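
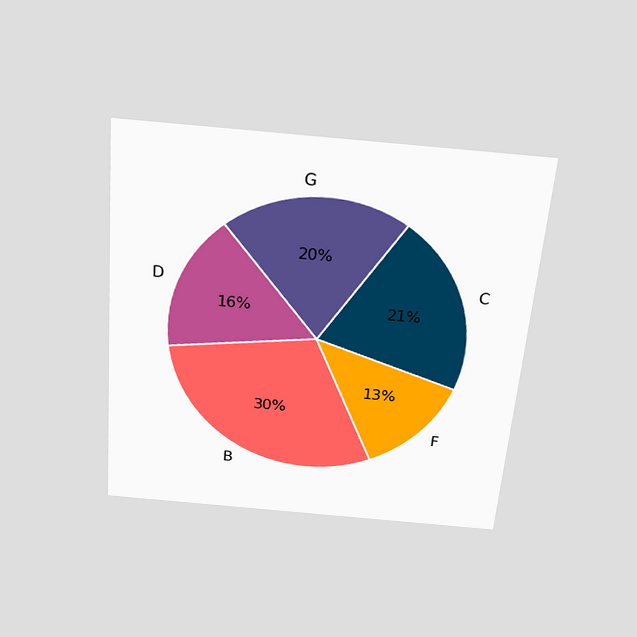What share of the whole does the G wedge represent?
20%

The chart is tilted about 5° clockwise and viewed slightly from above. The G slice takes up 20% of the pie.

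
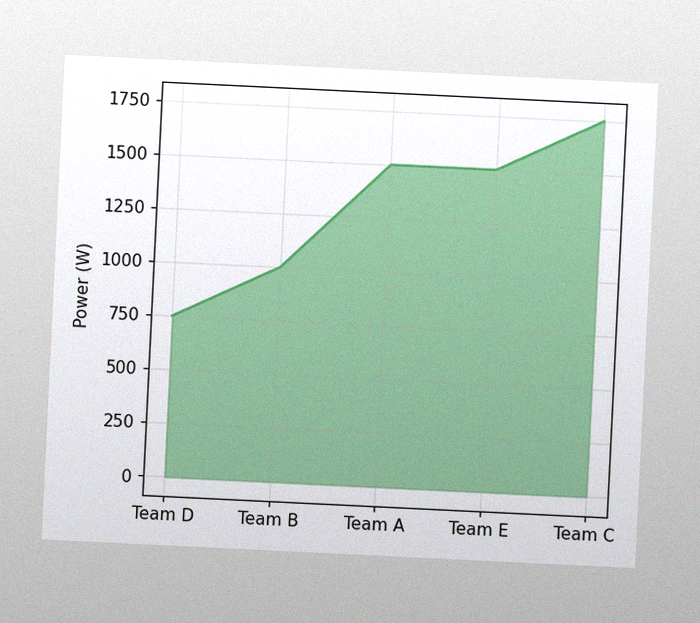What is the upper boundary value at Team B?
1000W

The chart is tilted about 3° clockwise, with some photo noise. At Team B the upper boundary is at 1000W.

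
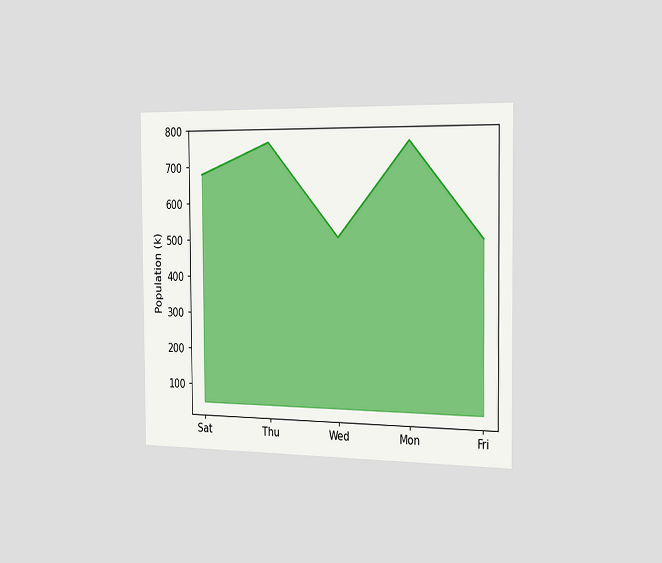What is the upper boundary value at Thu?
The chart is viewed slightly from the right. At Thu the upper boundary is at 765k.

765k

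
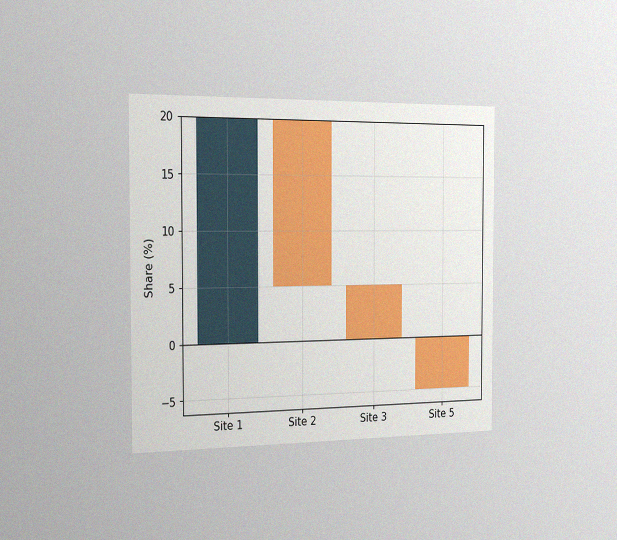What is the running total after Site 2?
The chart is viewed slightly from the left, with some photo noise. After Site 2 the running total reaches 5%.

5%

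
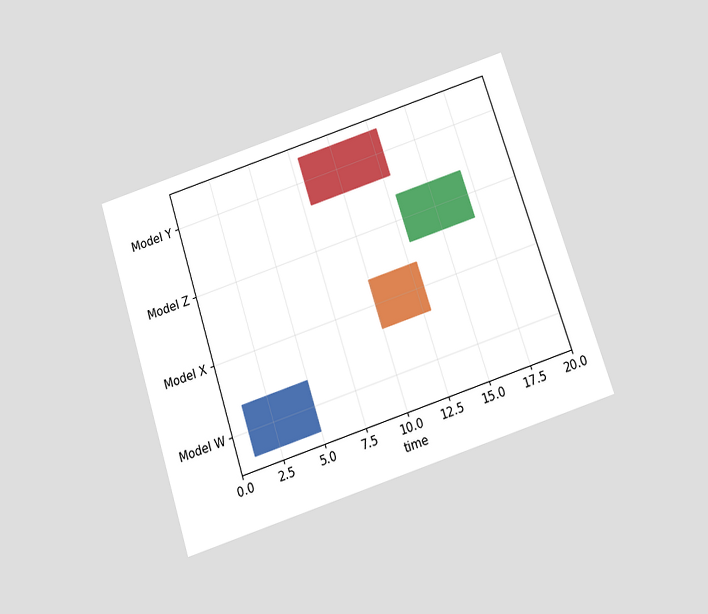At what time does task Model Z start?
The chart is tilted about 18° counter-clockwise and viewed slightly from below. The Model Z bar begins at t=13.

13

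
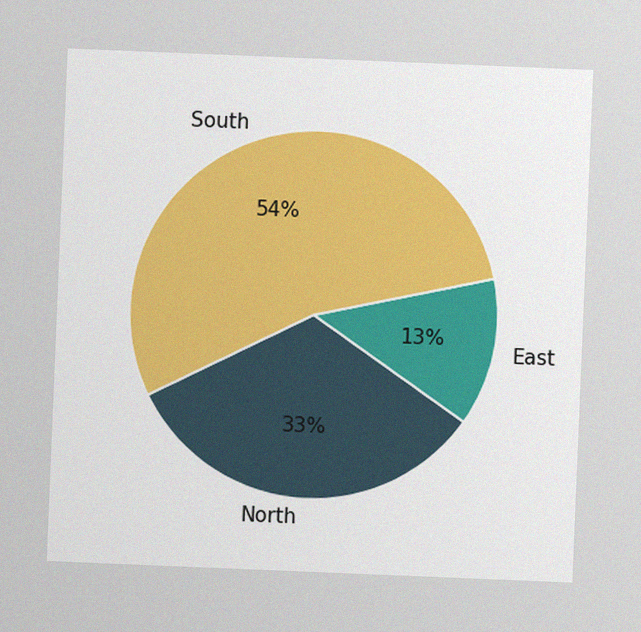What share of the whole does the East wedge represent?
13%

The chart is tilted about 2° clockwise, with some photo noise. The East slice takes up 13% of the pie.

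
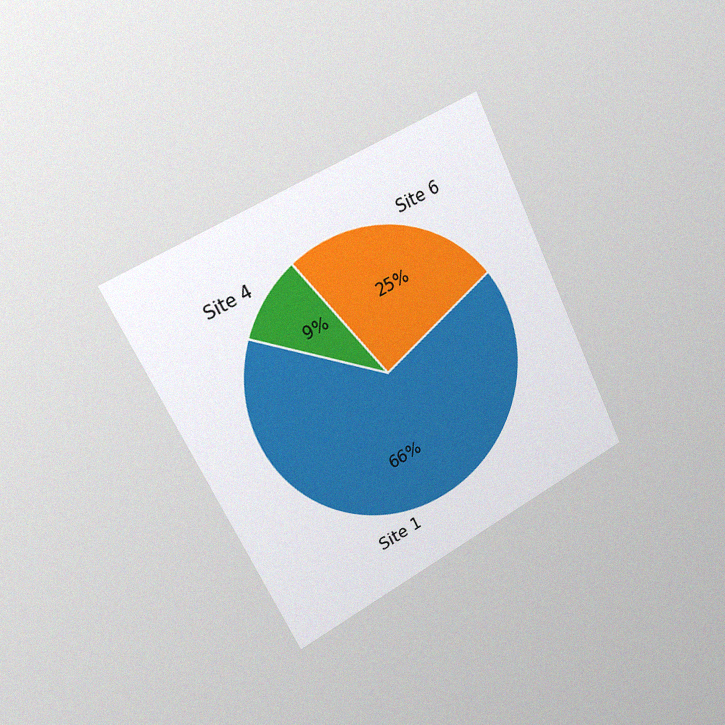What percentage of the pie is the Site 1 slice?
The chart is tilted about 26° counter-clockwise and viewed slightly from the left, with some photo noise. The Site 1 slice takes up 66% of the pie.

66%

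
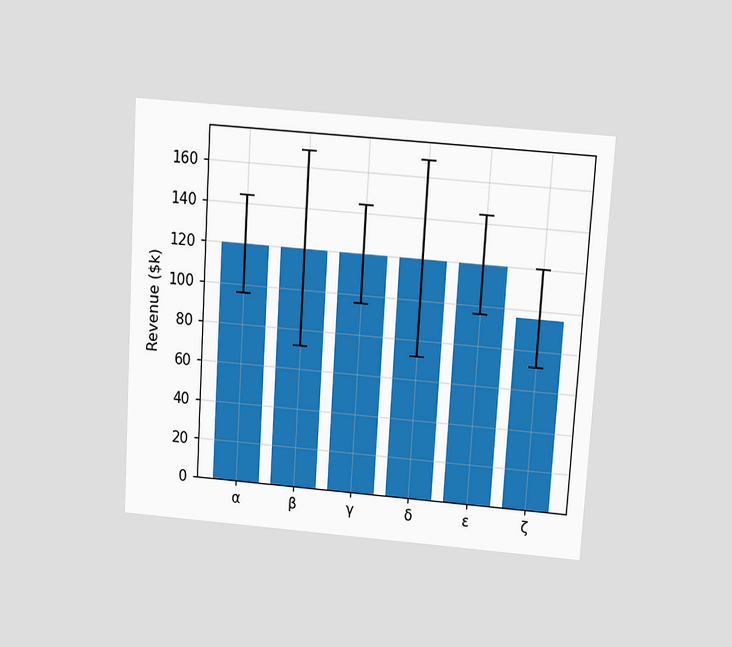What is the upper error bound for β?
$168k

The chart is tilted about 4° clockwise and viewed slightly from above. The β bar's upper whisker reaches $168k.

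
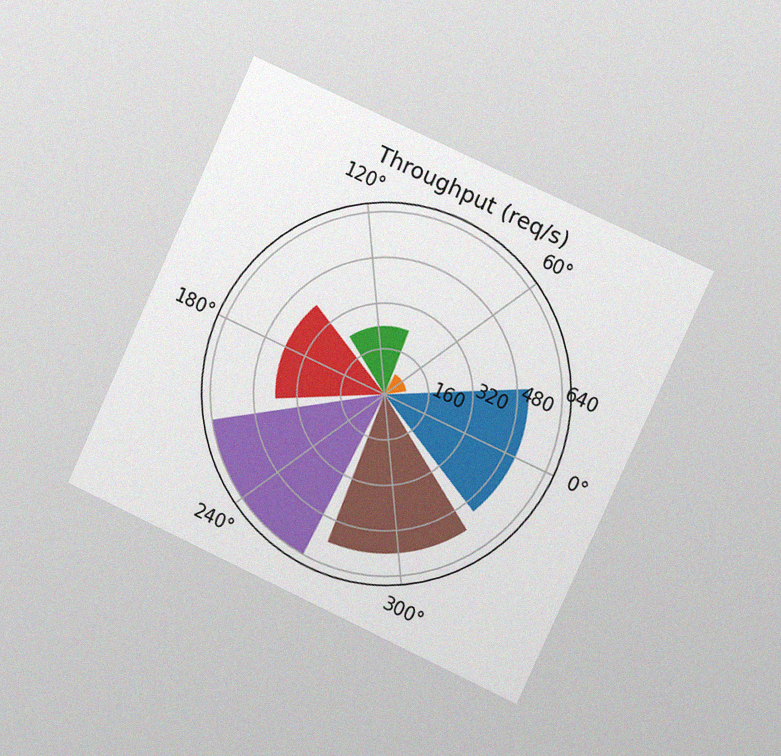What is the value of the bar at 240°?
The chart is tilted about 25° clockwise and viewed slightly from the right, with some photo noise. The bar at 240° reaches 640req/s on the radial axis.

640req/s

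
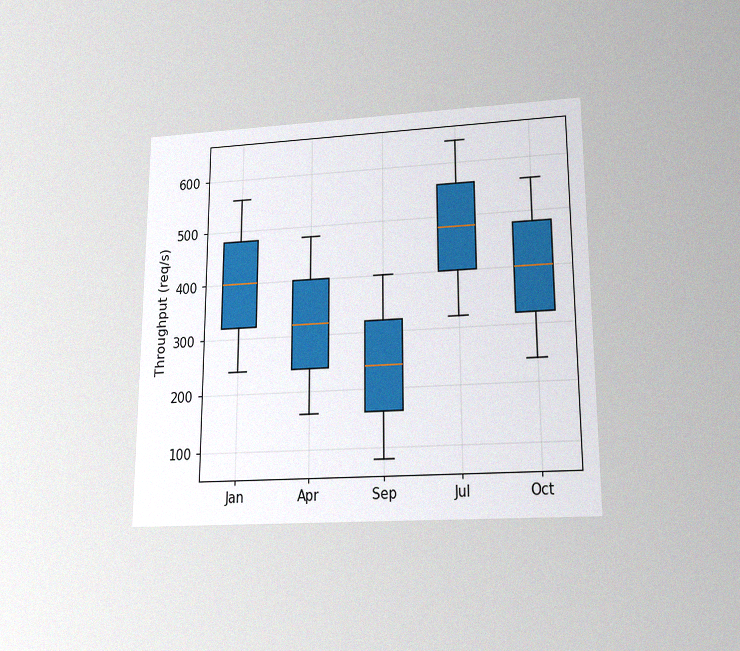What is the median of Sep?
The chart is viewed slightly from below, with some photo noise. The median line in the Sep box sits at 240req/s.

240req/s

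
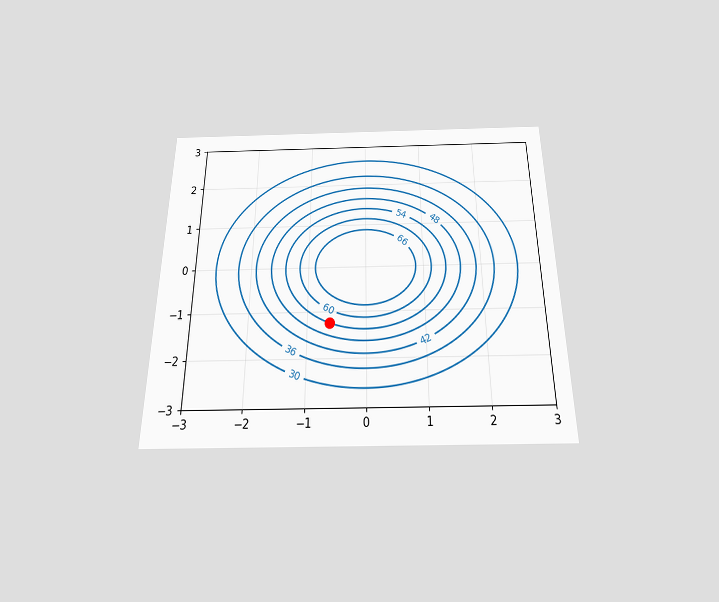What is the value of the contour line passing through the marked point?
54

The chart is viewed slightly from below. The marked point sits on the contour labelled 54.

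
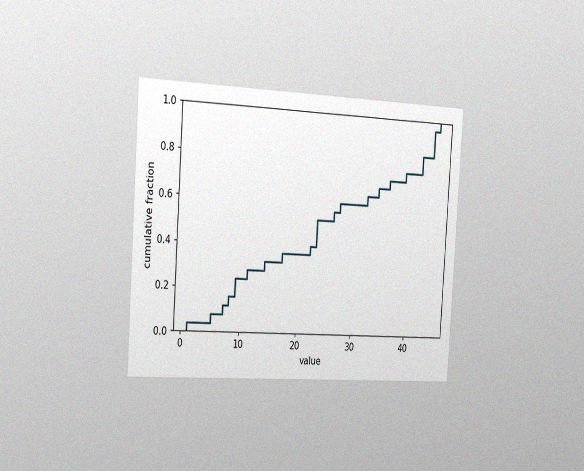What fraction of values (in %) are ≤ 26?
56%

The chart is tilted about 4° clockwise and viewed slightly from the left, with some photo noise. At x=26 the ECDF step is at 56%.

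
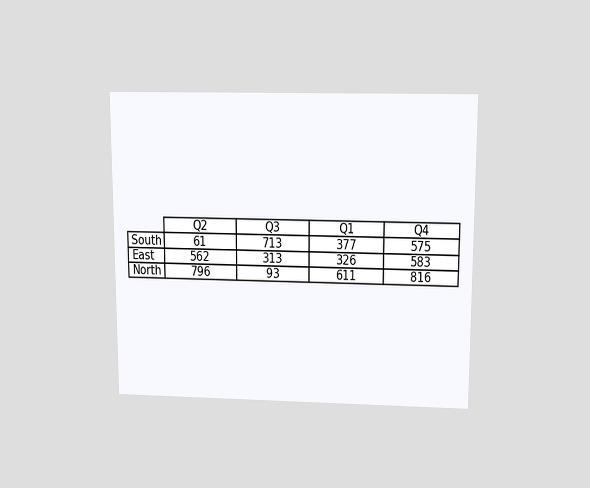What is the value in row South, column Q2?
61

The chart is viewed slightly from above. The (South, Q2) cell reads 61.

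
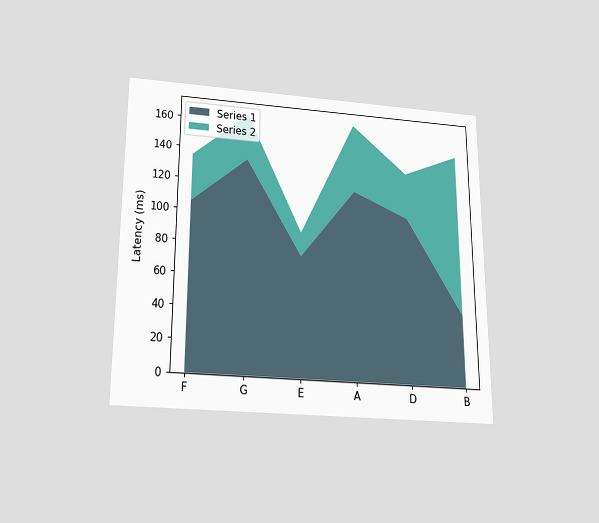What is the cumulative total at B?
150ms

The chart is viewed slightly from below. The stacked total at B reaches 150ms.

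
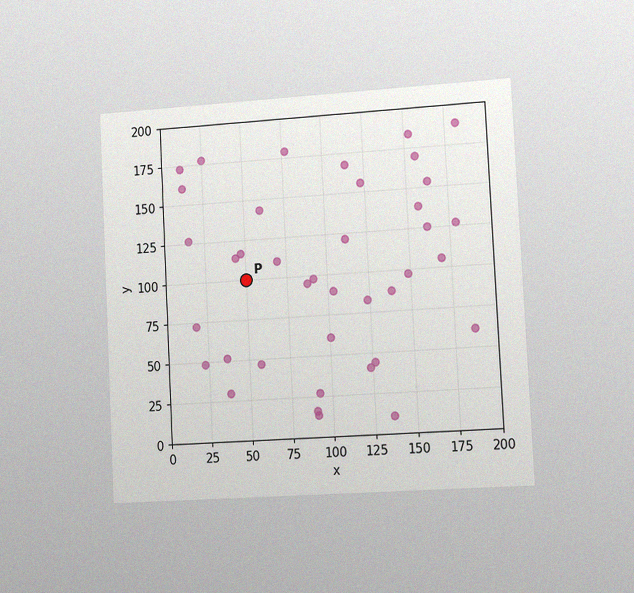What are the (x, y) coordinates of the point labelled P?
The chart is tilted about 3° counter-clockwise and viewed slightly from the right, with some photo noise. Following the gridlines from P to each axis, P sits at (50, 100).

(50, 100)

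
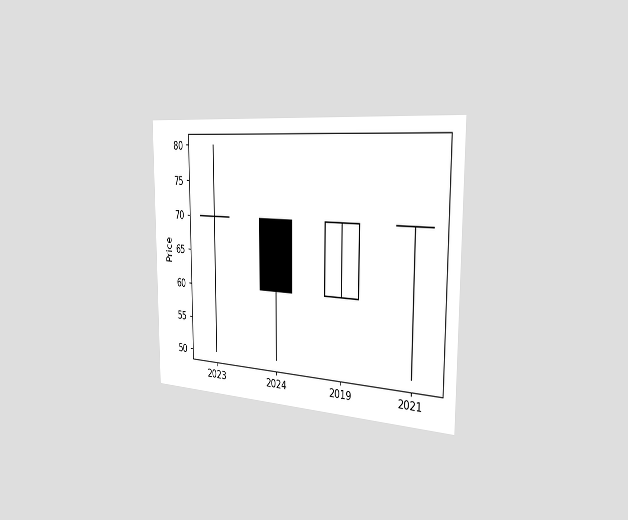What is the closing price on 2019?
The chart is viewed slightly from the right. The 2019 candle closes at 70.

70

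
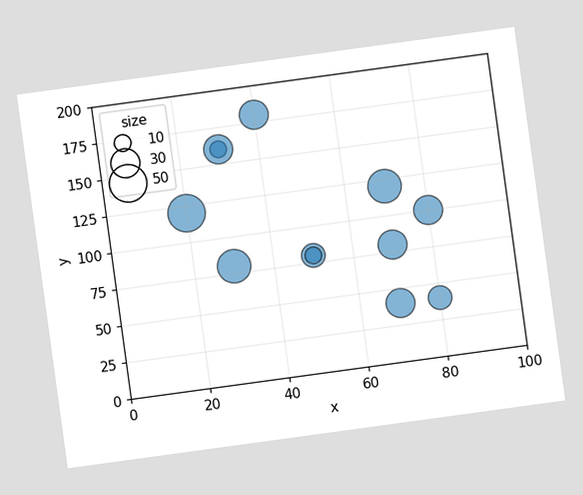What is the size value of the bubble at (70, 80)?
30

The chart is tilted about 8° counter-clockwise. Matching the bubble at (70, 80) against the size legend gives 30.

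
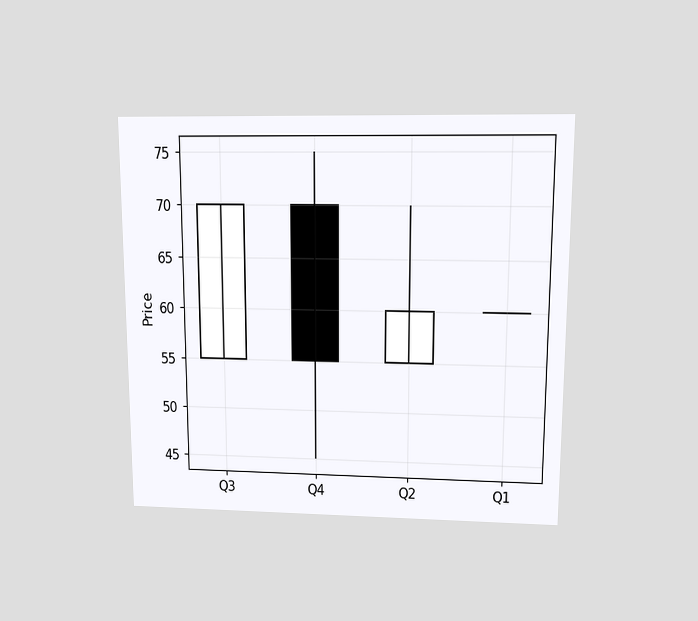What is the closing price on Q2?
The chart is viewed at a slight angle. The Q2 candle closes at 60.

60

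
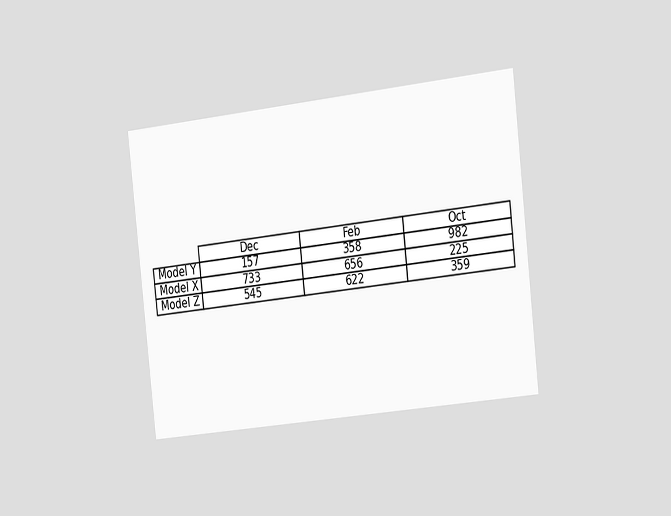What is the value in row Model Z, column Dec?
545

The chart is tilted about 6° counter-clockwise and viewed slightly from the right. The (Model Z, Dec) cell reads 545.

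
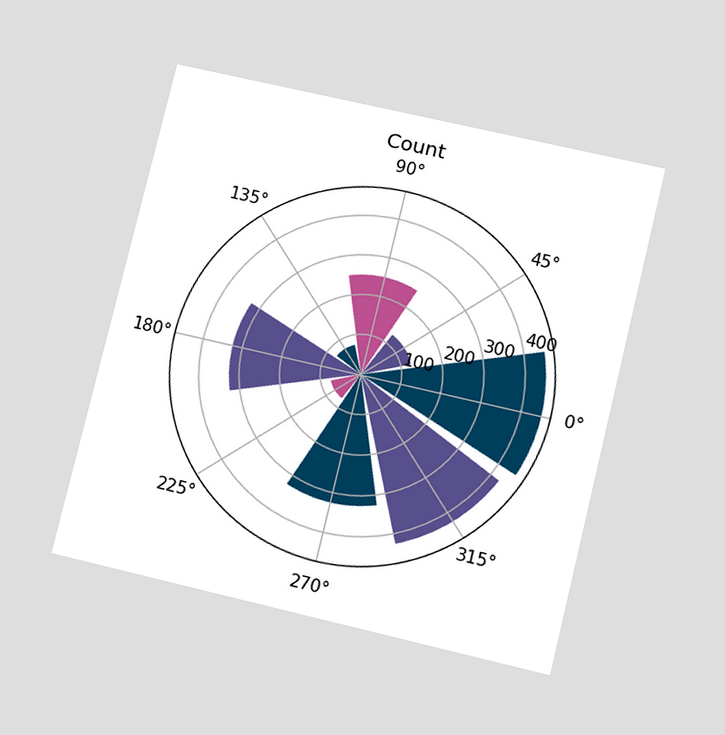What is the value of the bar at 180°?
The chart is tilted about 13° clockwise and viewed at a slight angle. The bar at 180° reaches 325 on the radial axis.

325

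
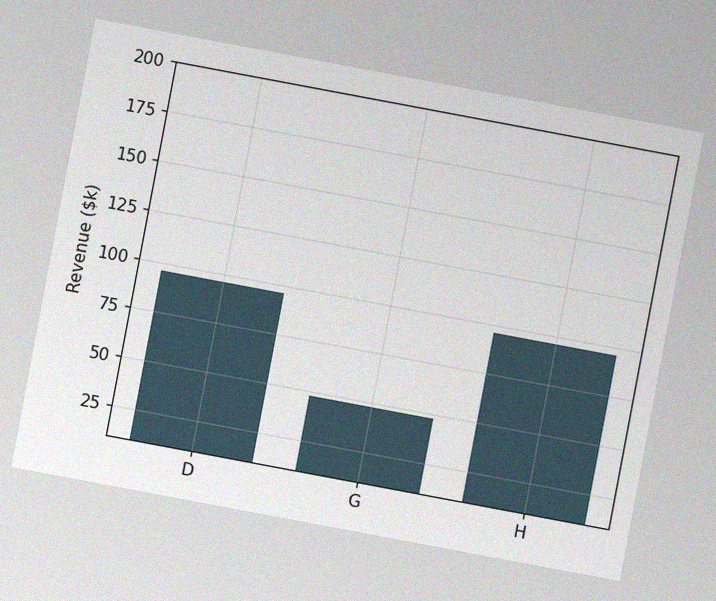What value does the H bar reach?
The chart is tilted about 11° clockwise, with some photo noise. Reading along the chart's y-axis, the H bar reaches $96k.

$96k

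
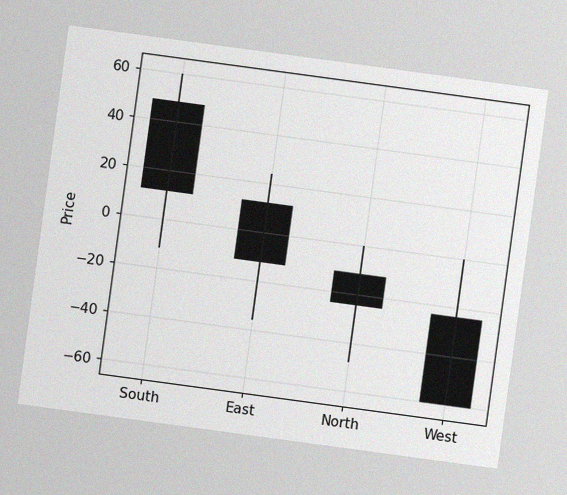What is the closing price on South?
The chart is tilted about 8° clockwise, with some photo noise. The South candle closes at 12.

12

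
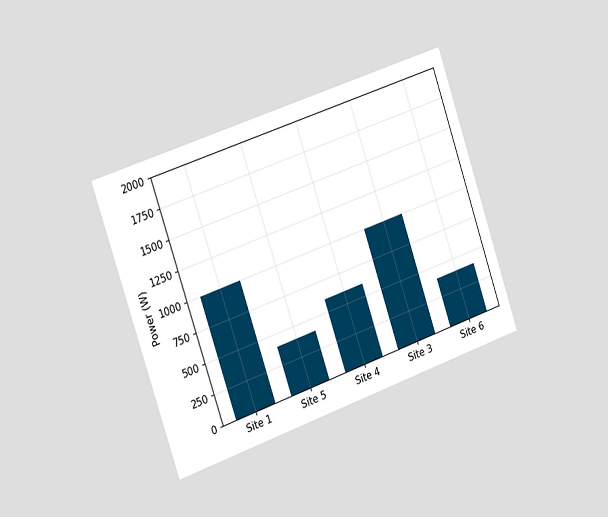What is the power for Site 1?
1000W

The chart is tilted about 19° counter-clockwise and viewed slightly from the left. Reading along the chart's y-axis, the Site 1 bar reaches 1000W.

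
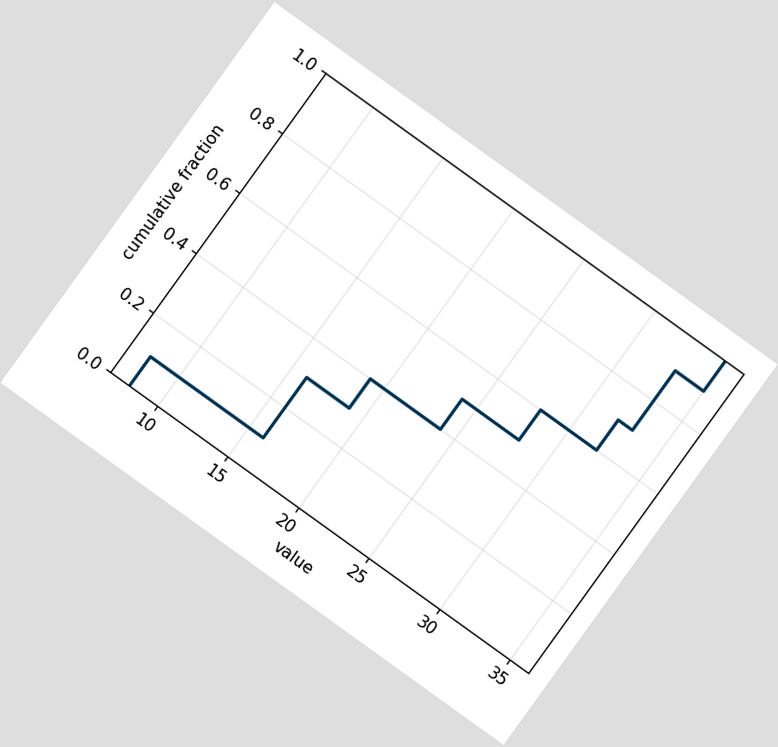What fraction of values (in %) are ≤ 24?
50%

The chart is tilted about 36° clockwise. At x=24 the ECDF step is at 50%.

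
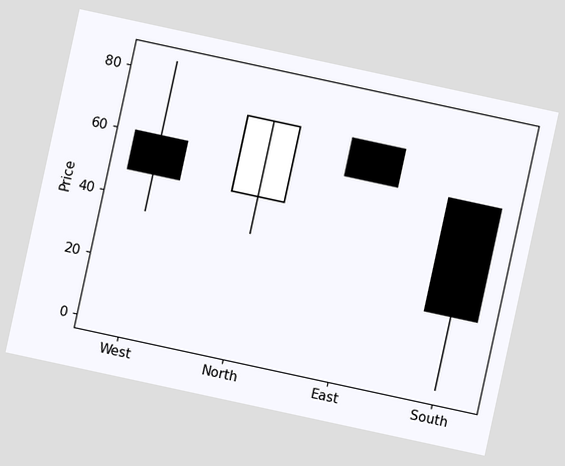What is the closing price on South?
The chart is tilted about 12° clockwise. The South candle closes at 24.

24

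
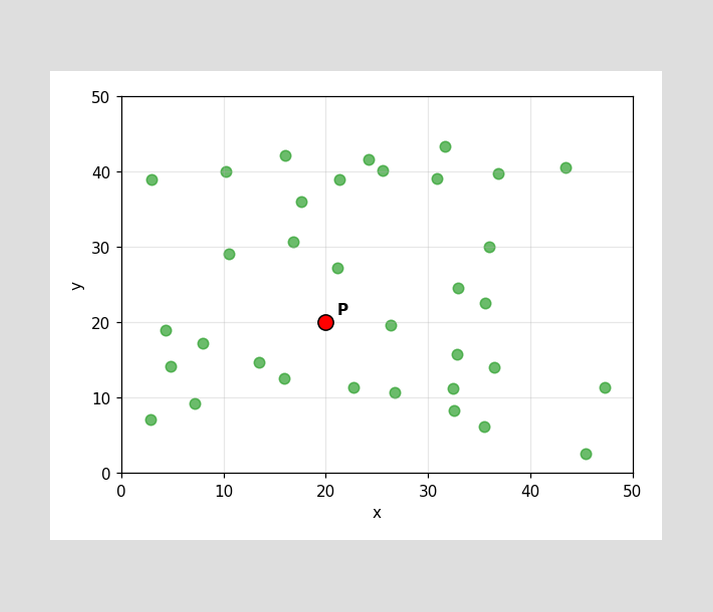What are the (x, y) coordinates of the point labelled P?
(20, 20)

Following the gridlines from P to each axis, P sits at (20, 20).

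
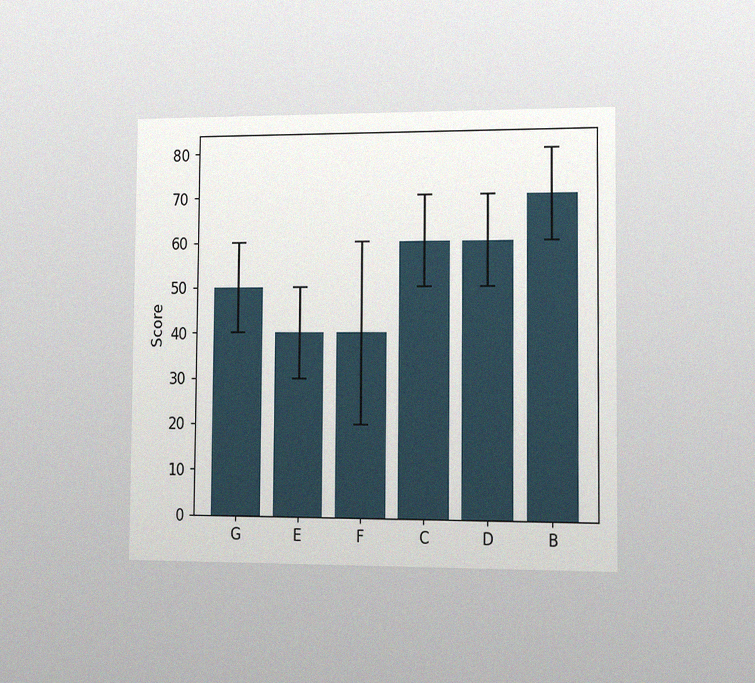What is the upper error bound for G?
The chart is viewed slightly from the right, with some photo noise. The G bar's upper whisker reaches 60.

60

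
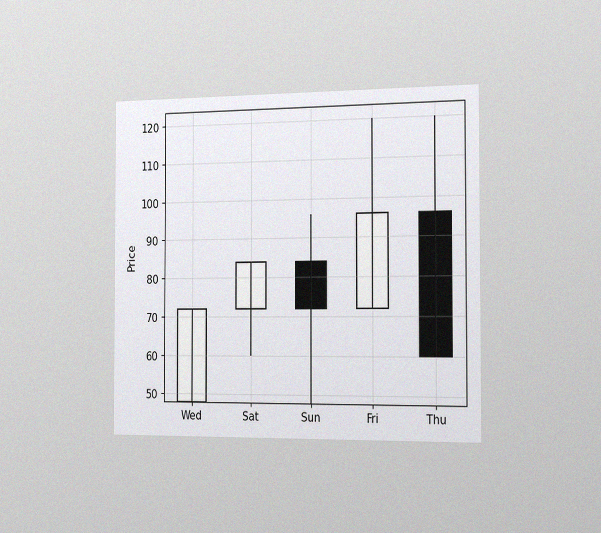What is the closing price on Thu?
60

The chart is viewed slightly from the right, with some photo noise. The Thu candle closes at 60.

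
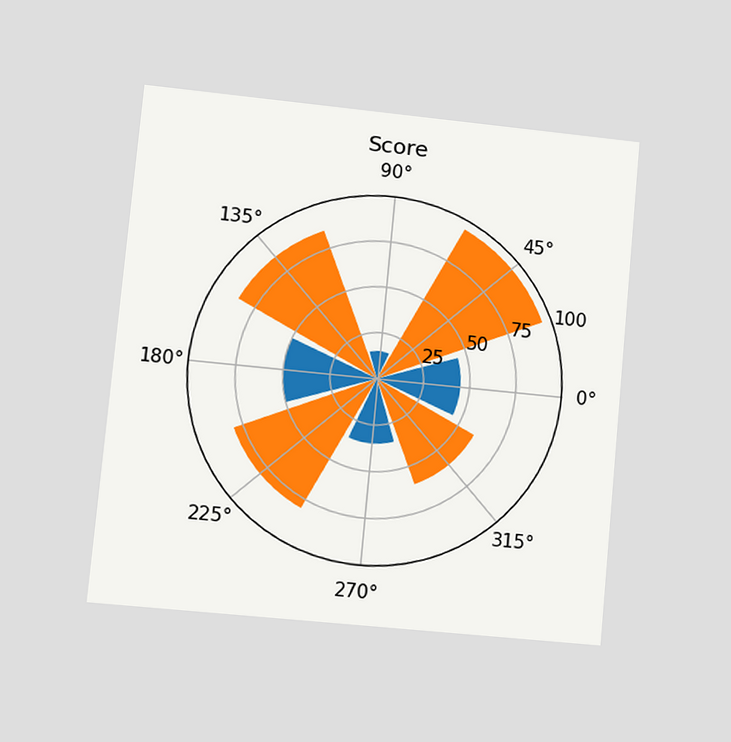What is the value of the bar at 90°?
15

The chart is tilted about 5° clockwise and viewed at a slight angle. The bar at 90° reaches 15 on the radial axis.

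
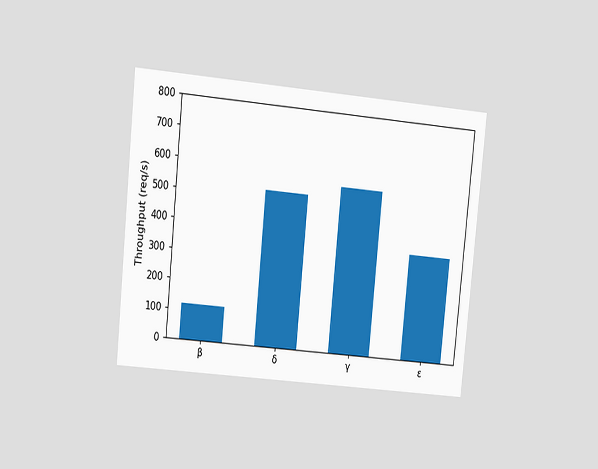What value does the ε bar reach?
360req/s

The chart is tilted about 6° clockwise and viewed at a slight angle. Reading along the chart's y-axis, the ε bar reaches 360req/s.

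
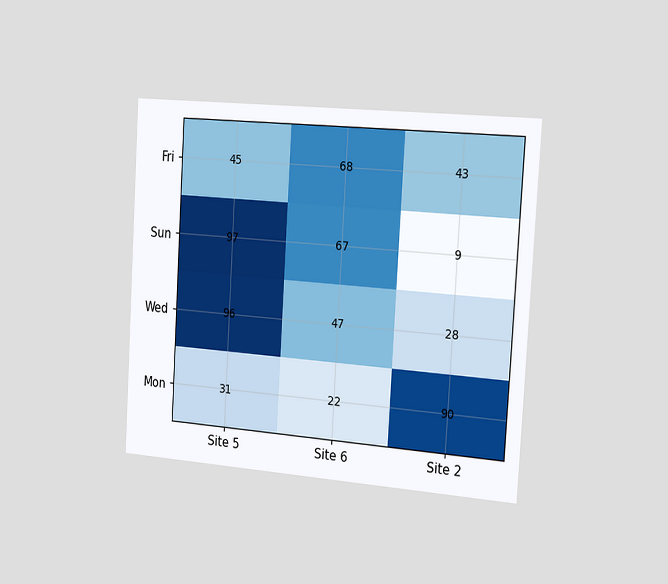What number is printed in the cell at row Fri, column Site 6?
The chart is tilted about 3° clockwise and viewed slightly from the right. The (Fri, Site 6) cell reads 68.

68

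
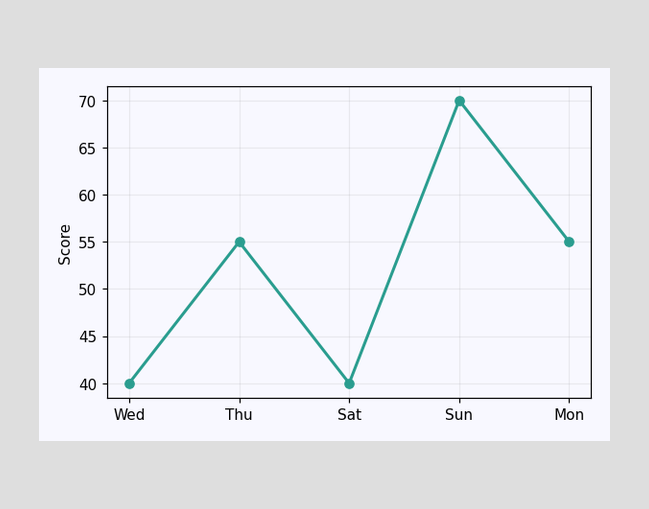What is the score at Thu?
At Thu, the line is at 55.

55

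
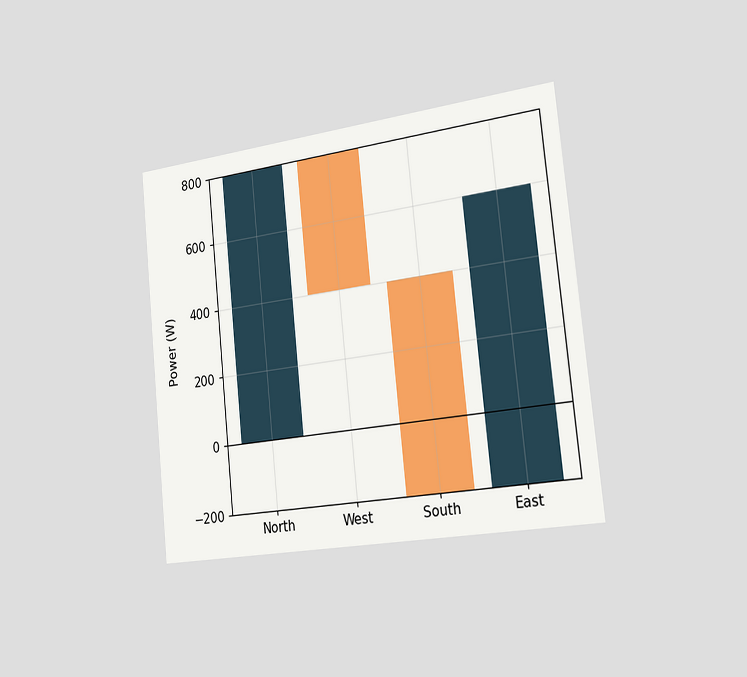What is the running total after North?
800W

The chart is tilted about 6° counter-clockwise and viewed slightly from the right. After North the running total reaches 800W.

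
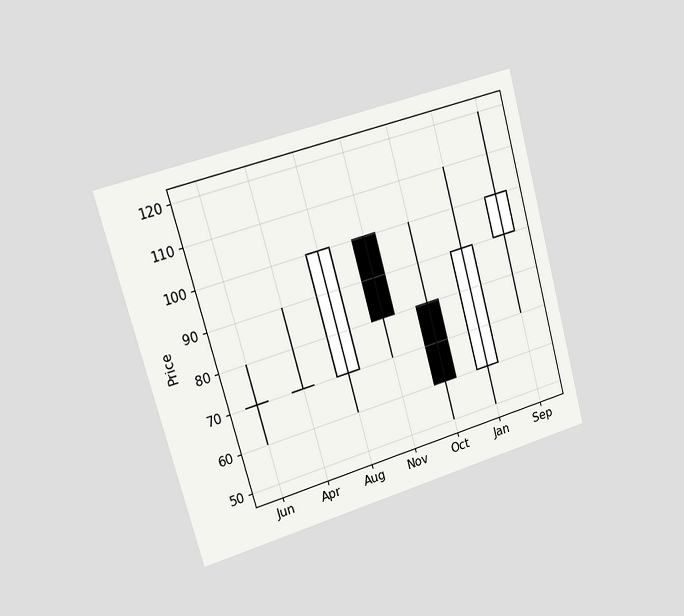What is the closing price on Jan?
The chart is tilted about 16° counter-clockwise and viewed slightly from the left. The Jan candle closes at 90.

90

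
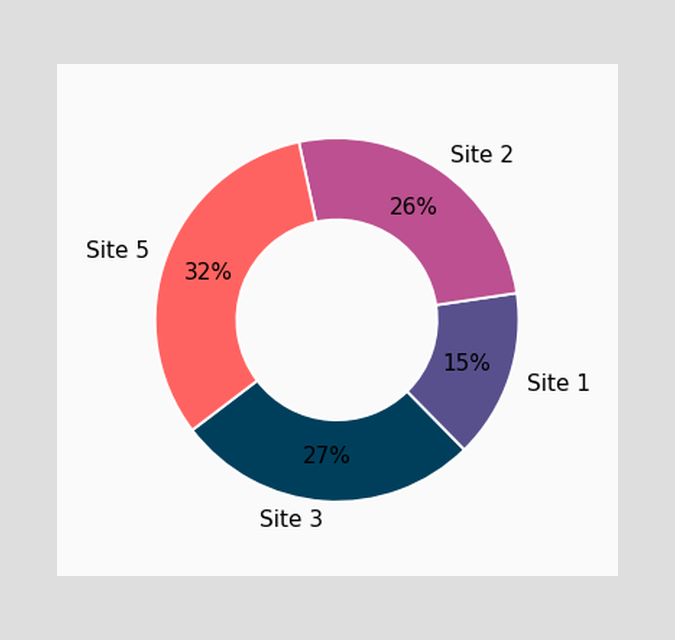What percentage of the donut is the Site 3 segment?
The Site 3 segment takes up 27% of the ring.

27%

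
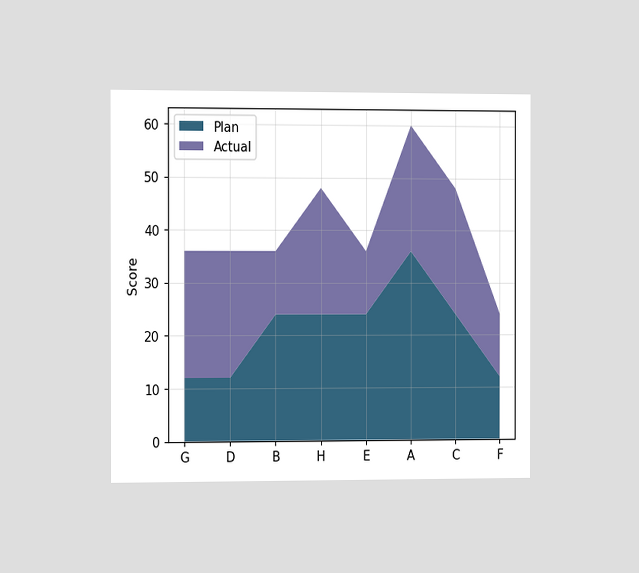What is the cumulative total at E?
The chart is viewed slightly from the left. The stacked total at E reaches 36.

36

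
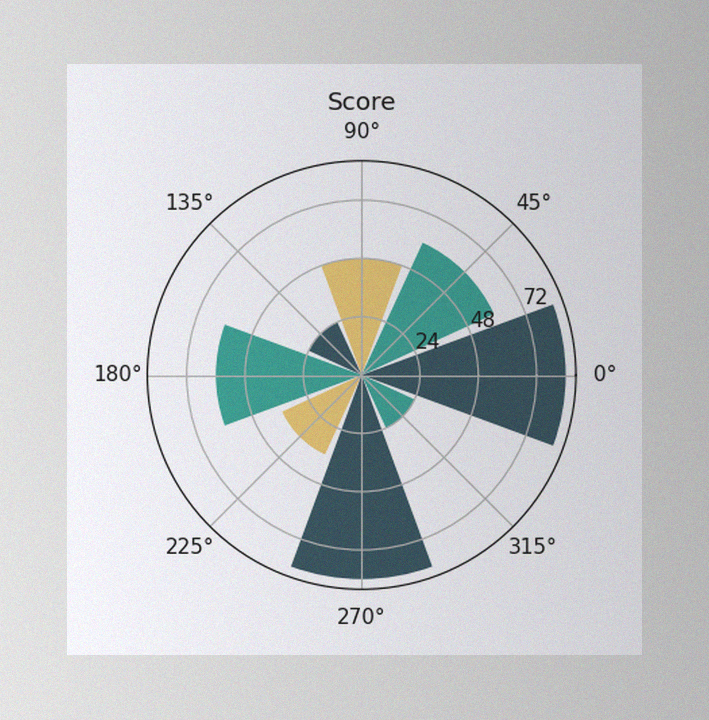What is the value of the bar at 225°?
36

The image has some photo noise and uneven lighting. The bar at 225° reaches 36 on the radial axis.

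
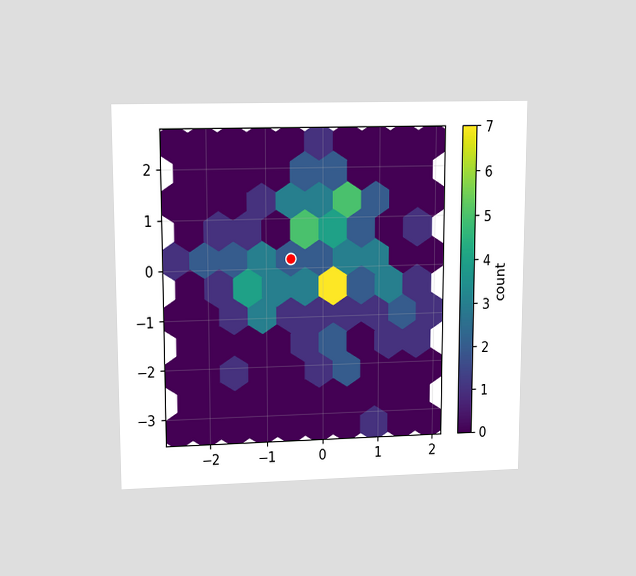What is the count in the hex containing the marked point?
2

The chart is viewed at a slight angle. The marked hex reads 2 on the colorbar.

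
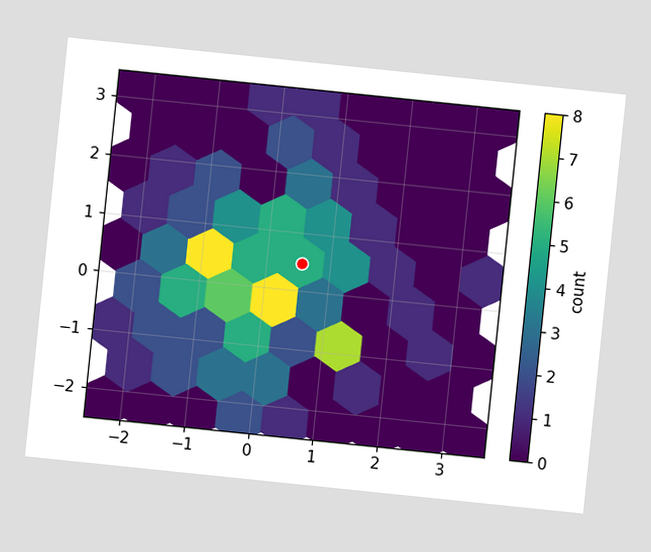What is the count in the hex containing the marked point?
The chart is tilted about 6° clockwise. The marked hex reads 5 on the colorbar.

5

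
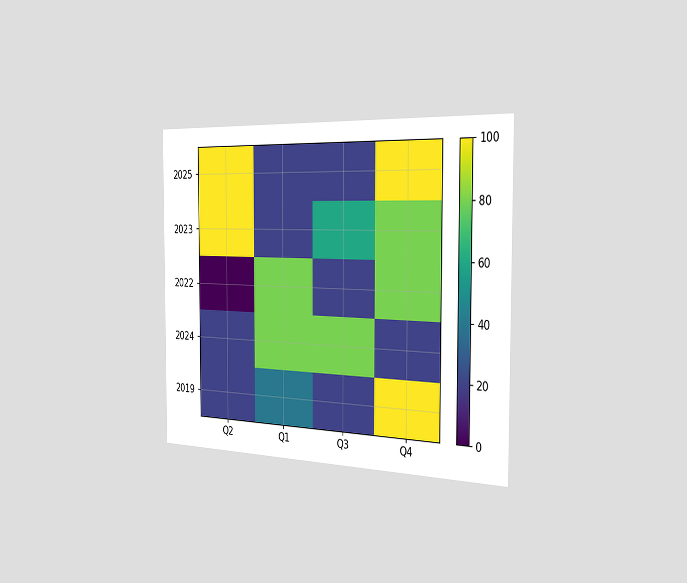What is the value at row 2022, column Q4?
The chart is viewed slightly from the right. Matching cell (2022, Q4) against the colorbar gives 80.

80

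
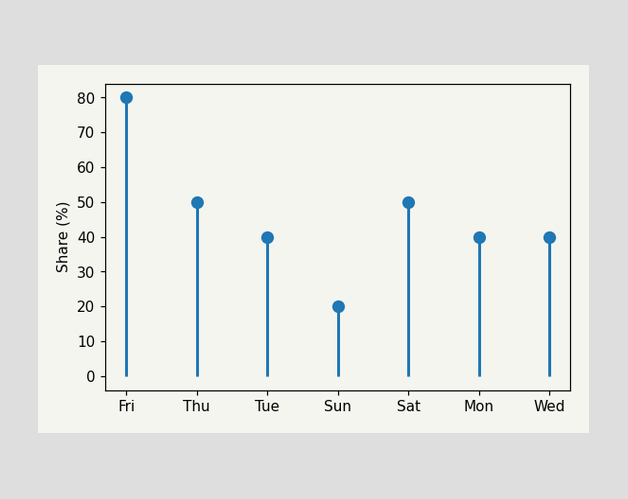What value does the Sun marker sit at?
20%

The Sun marker sits at 20%.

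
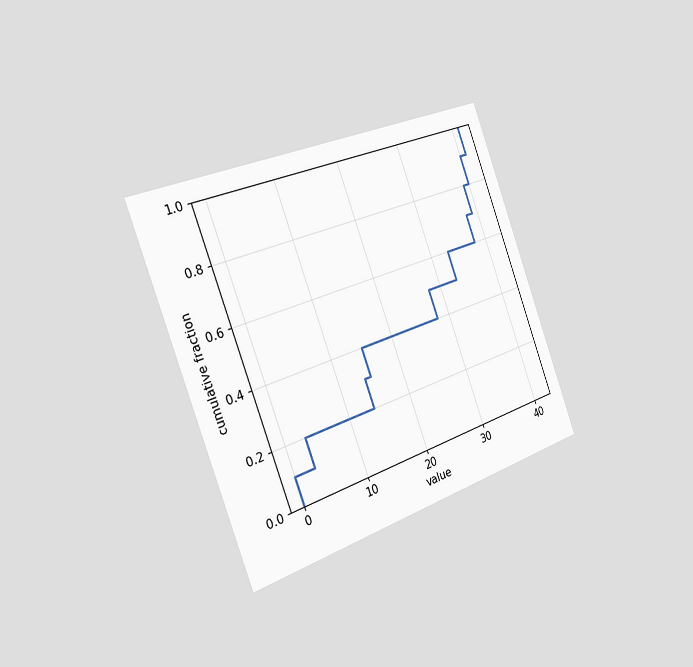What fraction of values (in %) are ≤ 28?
The chart is tilted about 20° counter-clockwise and viewed slightly from the left. At x=28 the ECDF step is at 50%.

50%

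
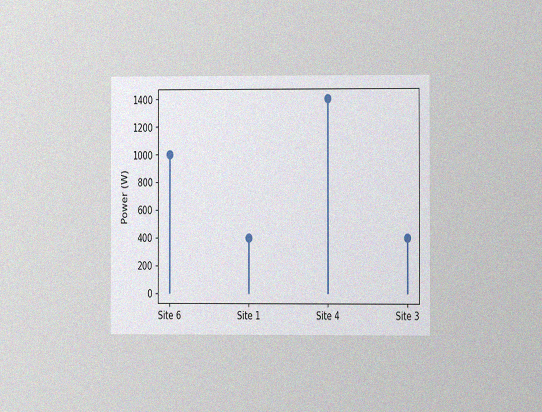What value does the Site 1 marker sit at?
400W

The chart is viewed at a slight angle, with some photo noise. The Site 1 marker sits at 400W.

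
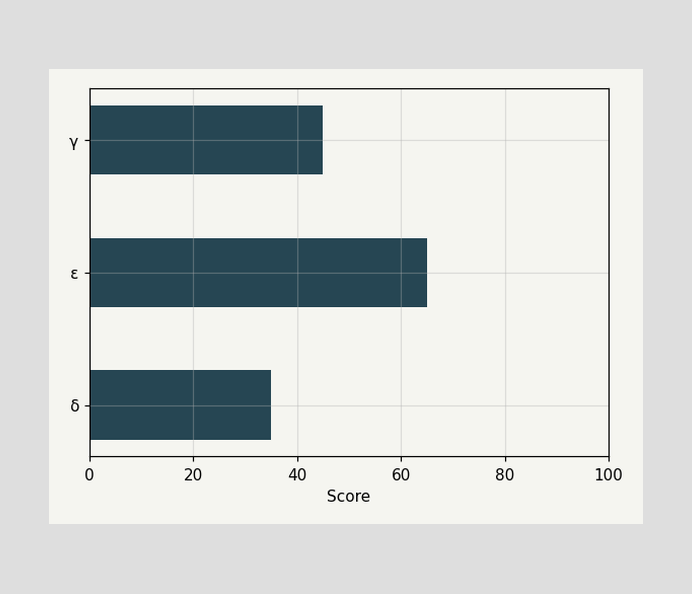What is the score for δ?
Reading along the chart's x-axis, the δ bar reaches 35.

35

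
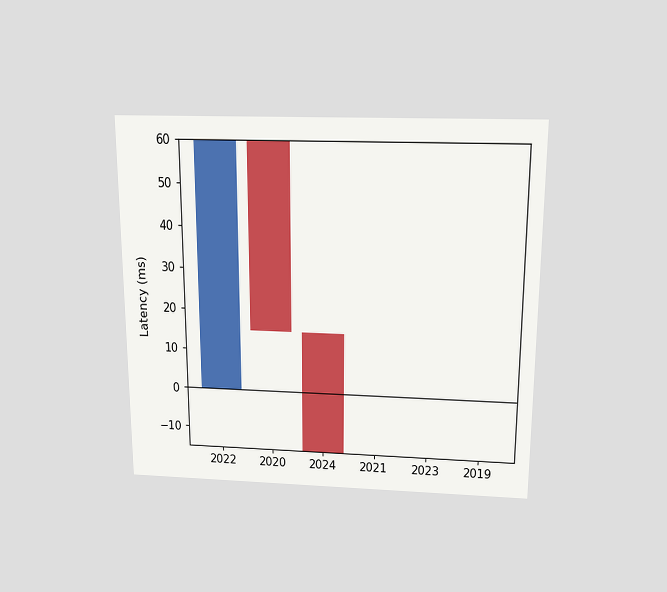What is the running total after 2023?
The chart is viewed slightly from above. After 2023 the running total reaches -15ms.

-15ms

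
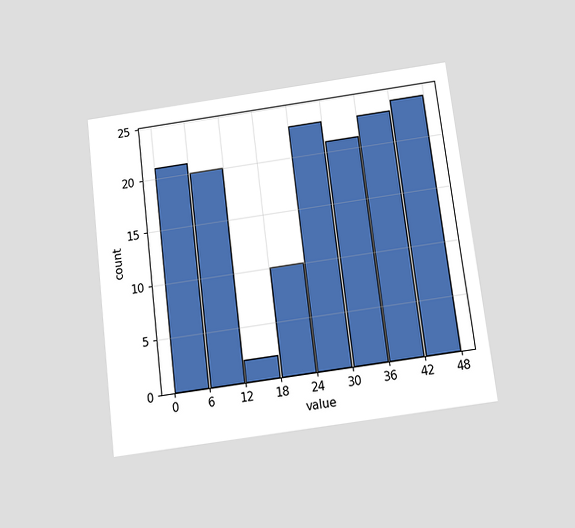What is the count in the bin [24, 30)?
The chart is tilted about 7° counter-clockwise and viewed slightly from below. The [24, 30) bin has height 23.

23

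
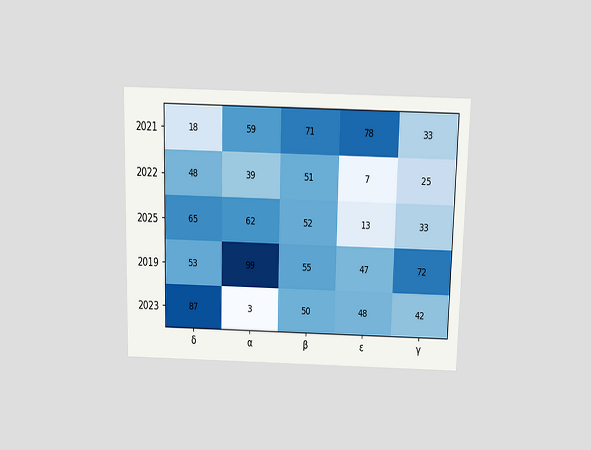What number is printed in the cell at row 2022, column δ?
The chart is viewed slightly from above. The (2022, δ) cell reads 48.

48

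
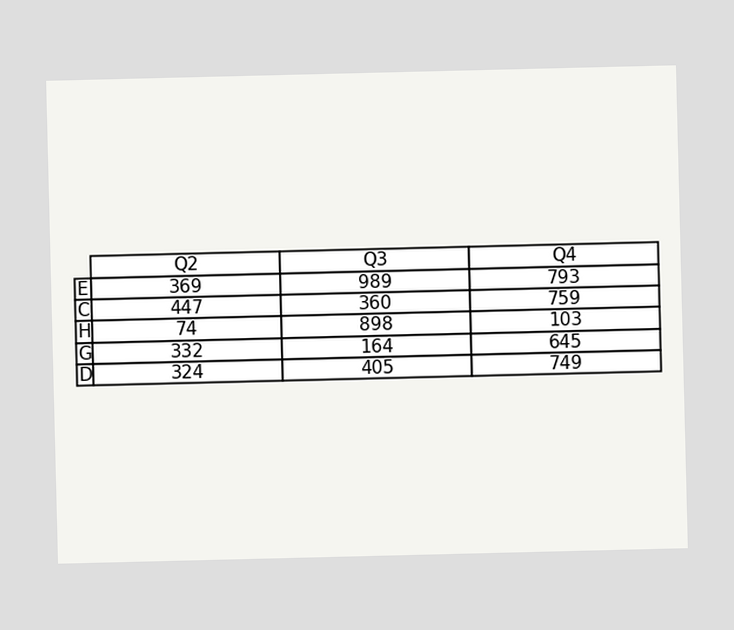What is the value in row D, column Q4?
749

The (D, Q4) cell reads 749.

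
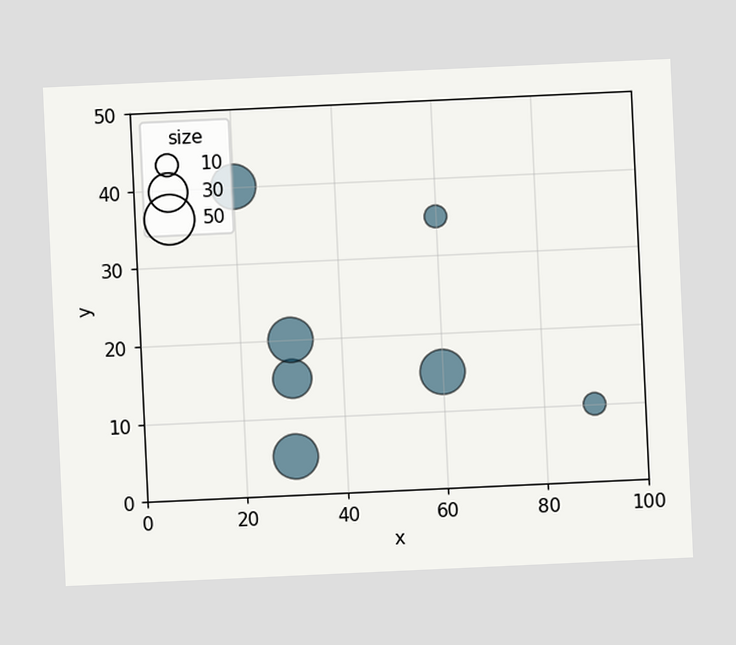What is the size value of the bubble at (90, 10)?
The chart is tilted about 3° counter-clockwise. Matching the bubble at (90, 10) against the size legend gives 10.

10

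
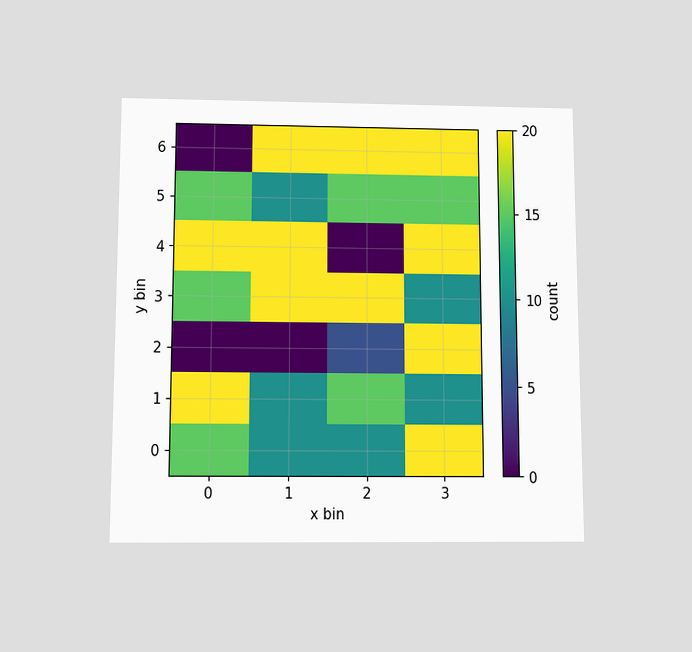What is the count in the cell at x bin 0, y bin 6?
The chart is viewed slightly from below. Matching the cell (0, 6) against the colorbar gives 0.

0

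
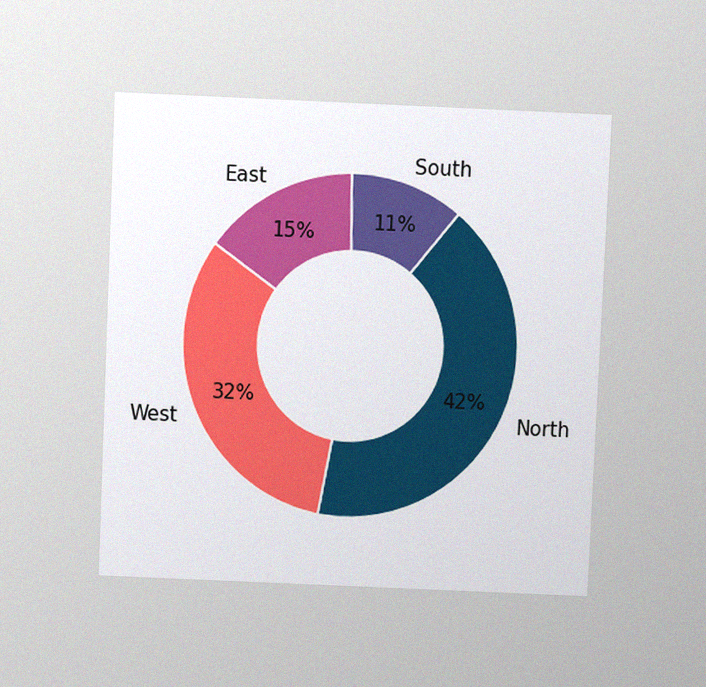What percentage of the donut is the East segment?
15%

The chart is tilted about 2° clockwise and viewed at a slight angle, with some photo noise. The East segment takes up 15% of the ring.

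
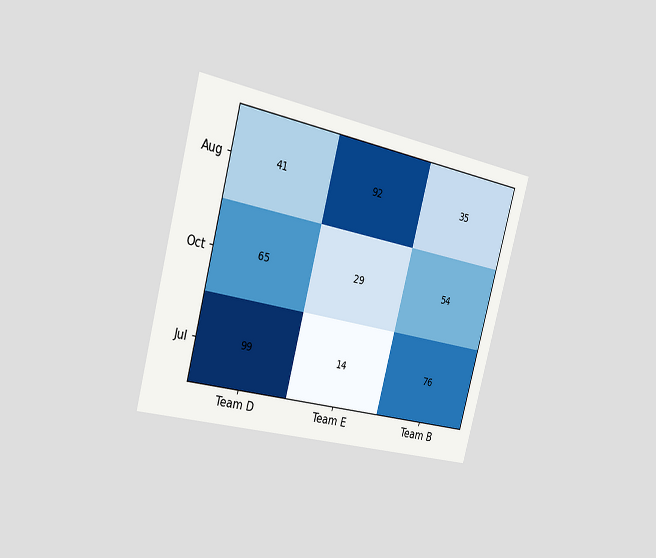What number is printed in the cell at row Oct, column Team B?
54

The chart is tilted about 15° clockwise and viewed slightly from the left. The (Oct, Team B) cell reads 54.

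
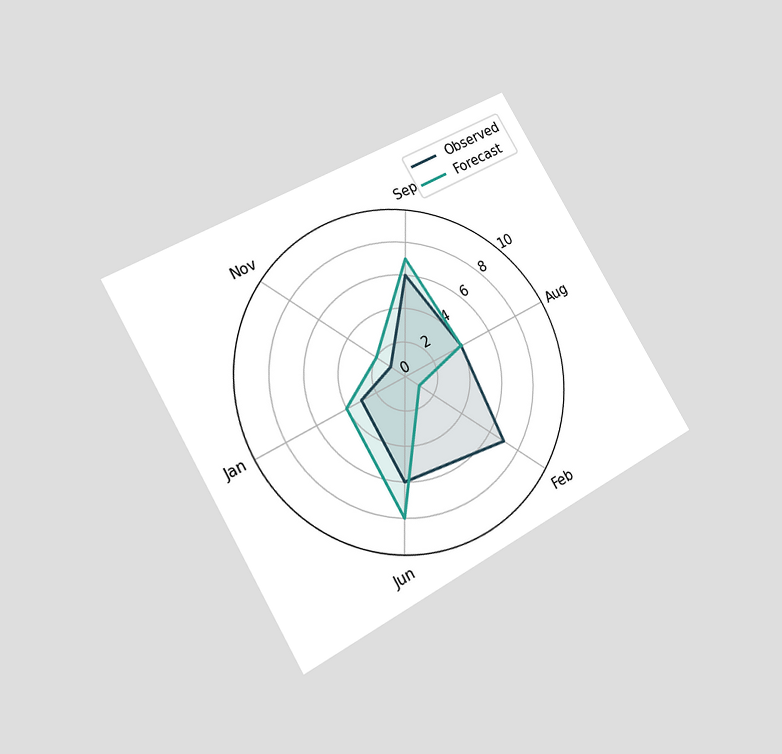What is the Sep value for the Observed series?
The chart is tilted about 30° counter-clockwise and viewed at a slight angle. On the Sep axis, Observed reaches 6.

6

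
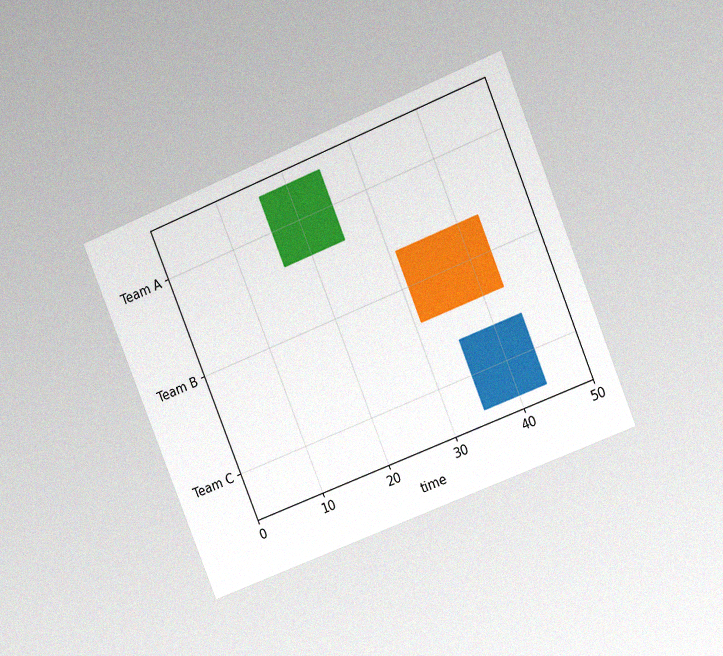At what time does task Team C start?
The chart is tilted about 22° counter-clockwise and viewed at a slight angle, with some photo noise. The Team C bar begins at t=35.

35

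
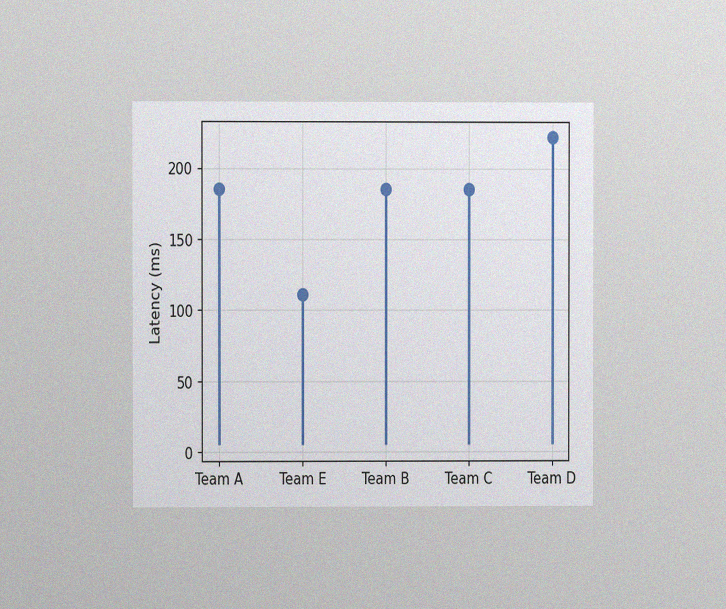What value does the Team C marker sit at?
185ms

The chart is viewed at a slight angle, with some photo noise. The Team C marker sits at 185ms.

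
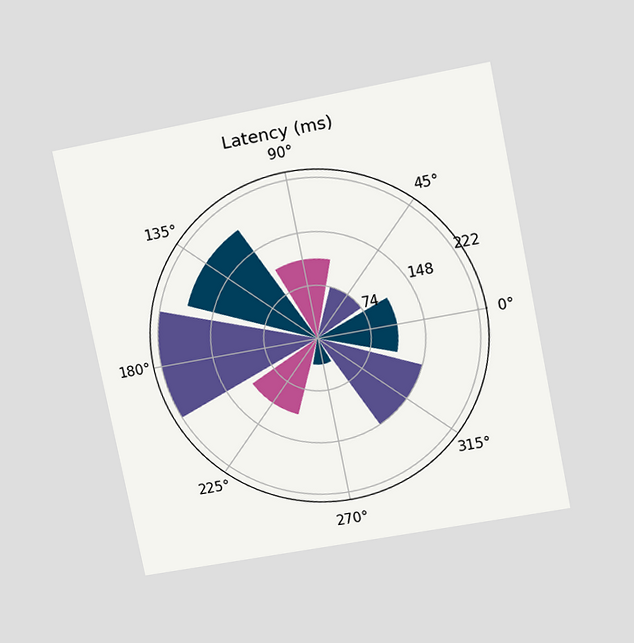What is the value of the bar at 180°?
222ms

The chart is tilted about 11° counter-clockwise and viewed at a slight angle. The bar at 180° reaches 222ms on the radial axis.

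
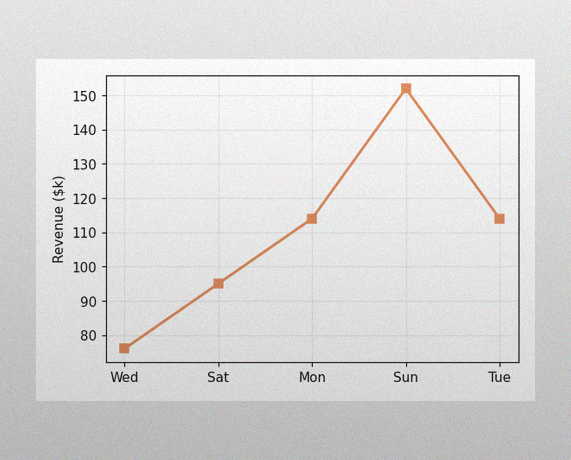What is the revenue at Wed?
$76k

The image has some photo noise and uneven lighting. At Wed, the line is at $76k.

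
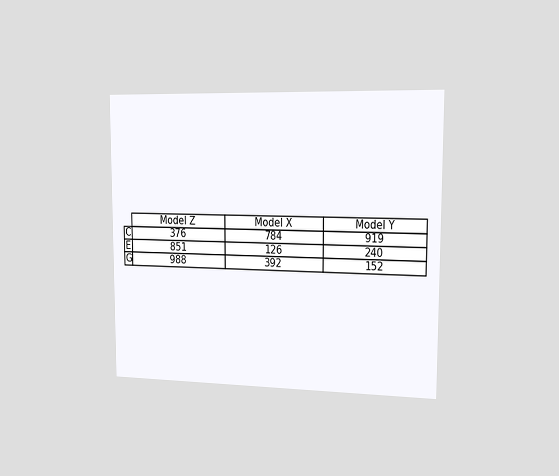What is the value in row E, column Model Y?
The chart is viewed slightly from the right. The (E, Model Y) cell reads 240.

240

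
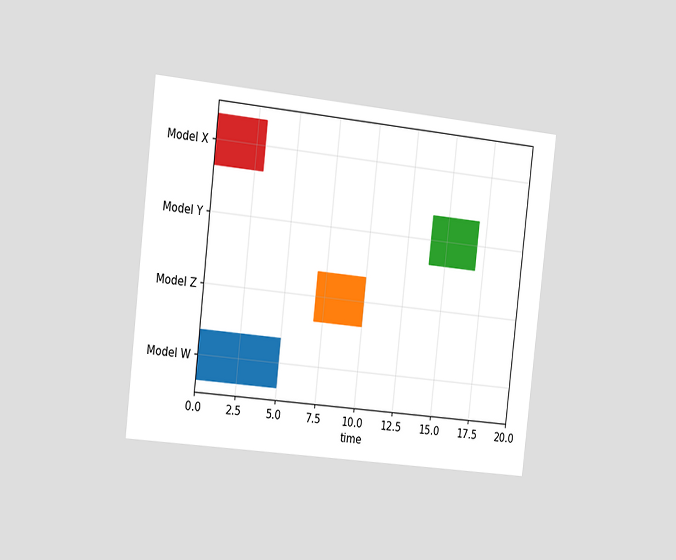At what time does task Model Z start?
7

The chart is tilted about 6° clockwise and viewed slightly from the left. The Model Z bar begins at t=7.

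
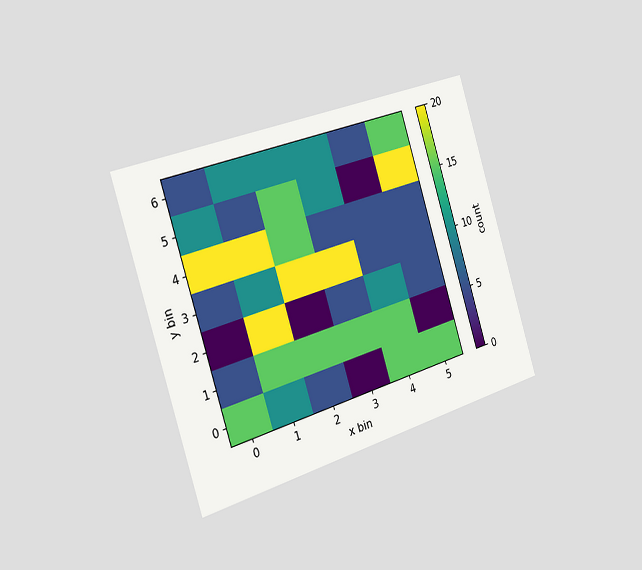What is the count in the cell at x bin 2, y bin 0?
The chart is tilted about 17° counter-clockwise and viewed slightly from the left. Matching the cell (2, 0) against the colorbar gives 5.

5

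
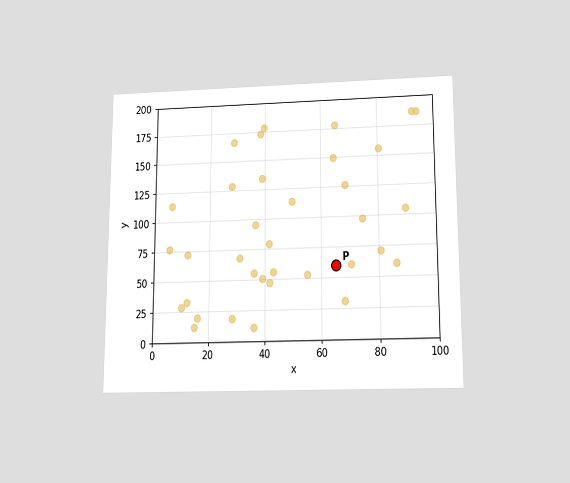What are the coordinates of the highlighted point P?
(65, 60)

The chart is viewed slightly from below. Following the gridlines from P to each axis, P sits at (65, 60).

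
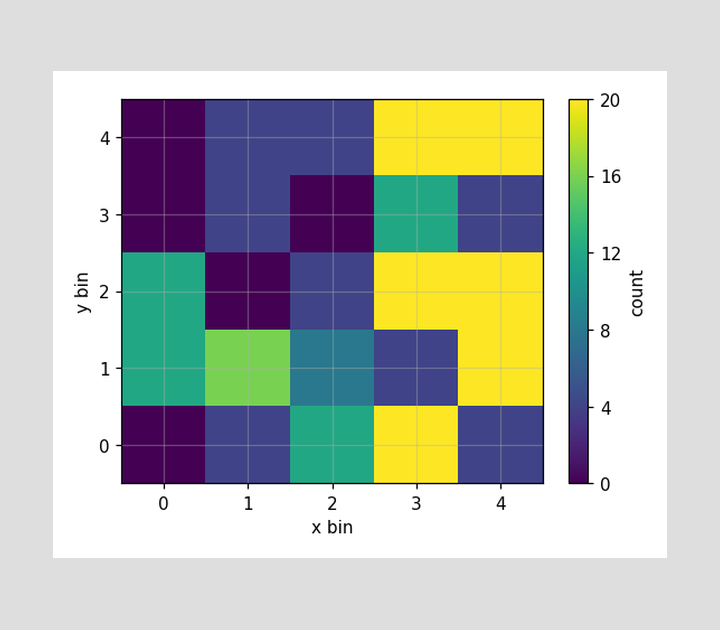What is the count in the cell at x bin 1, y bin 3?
Matching the cell (1, 3) against the colorbar gives 4.

4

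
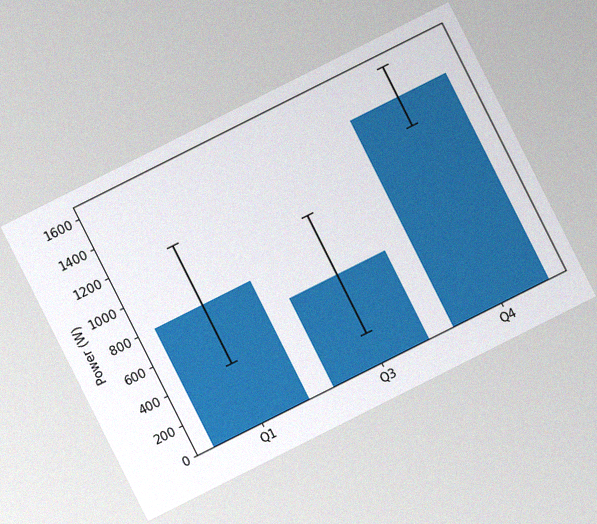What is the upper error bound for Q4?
The chart is tilted about 27° counter-clockwise, with some photo noise. The Q4 bar's upper whisker reaches 1600W.

1600W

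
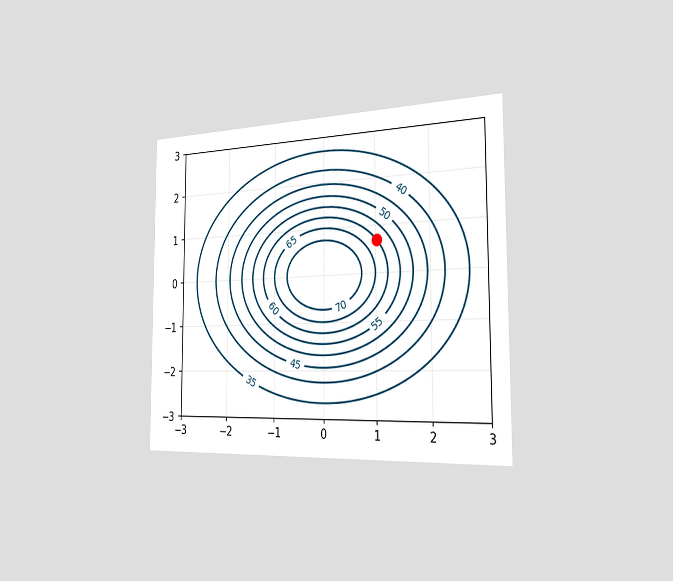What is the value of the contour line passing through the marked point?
60

The chart is viewed slightly from the right. The marked point sits on the contour labelled 60.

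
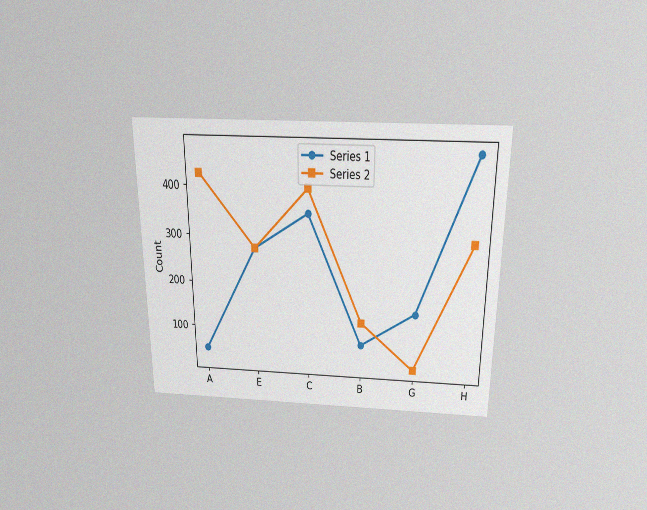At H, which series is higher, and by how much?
Series 1, by 175

The chart is viewed slightly from above, with some photo noise. At H, Series 1 sits above the other line by 175.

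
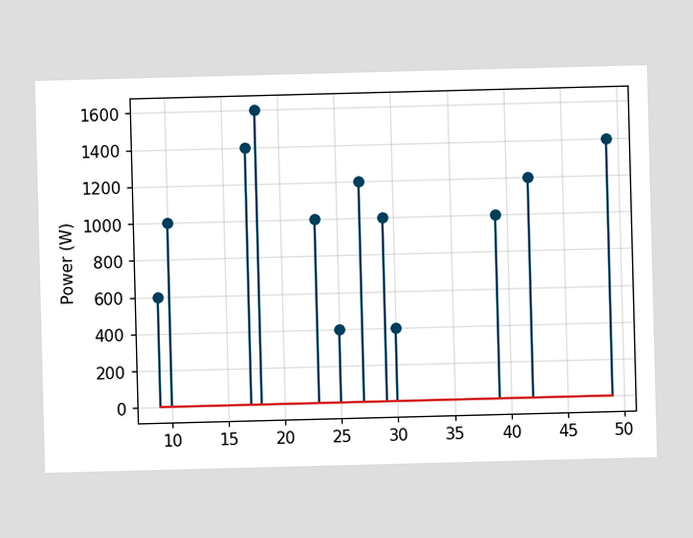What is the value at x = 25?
The stem at x=25 reaches 400W.

400W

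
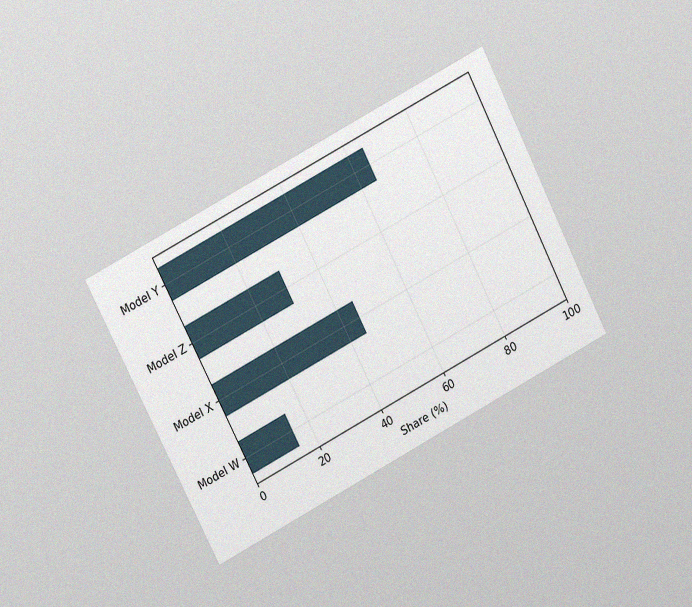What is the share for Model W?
The chart is tilted about 27° counter-clockwise and viewed at a slight angle, with some photo noise. Reading along the chart's x-axis, the Model W bar reaches 15%.

15%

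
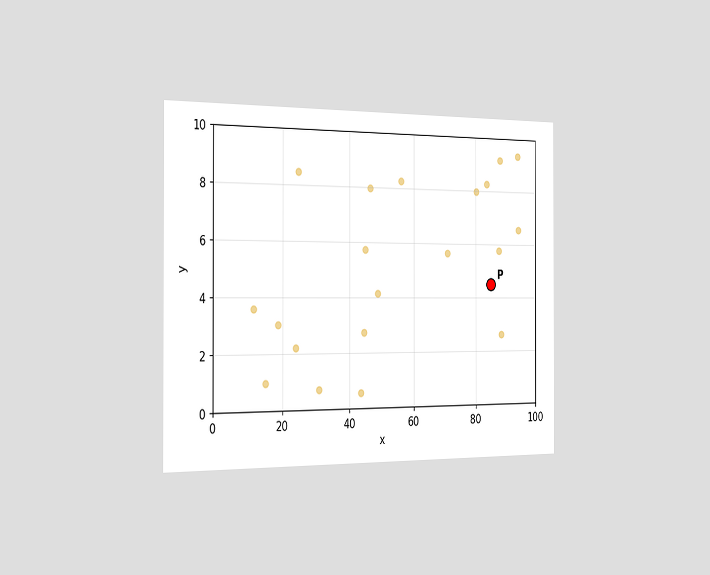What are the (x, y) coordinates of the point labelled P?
(85, 4.5)

The chart is viewed slightly from the left. Following the gridlines from P to each axis, P sits at (85, 4.5).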